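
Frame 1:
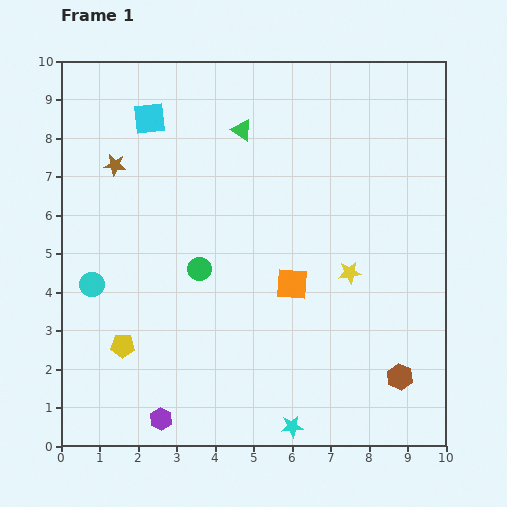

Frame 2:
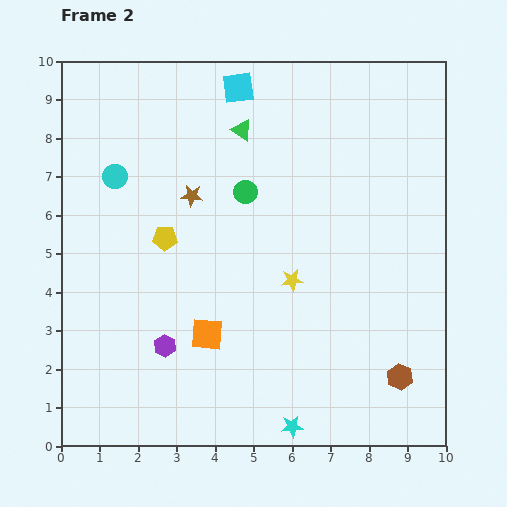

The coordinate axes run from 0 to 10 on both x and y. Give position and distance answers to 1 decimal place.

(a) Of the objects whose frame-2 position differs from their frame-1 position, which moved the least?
the yellow star

(moved 1.5)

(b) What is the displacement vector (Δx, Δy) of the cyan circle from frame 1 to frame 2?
(0.6, 2.8)

The cyan circle was at (0.8, 4.2) in frame 1 and (1.4, 7.0) in frame 2.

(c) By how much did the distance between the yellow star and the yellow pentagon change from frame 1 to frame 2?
-2.7

Distance in frame 1: 6.2. Distance in frame 2: 3.5.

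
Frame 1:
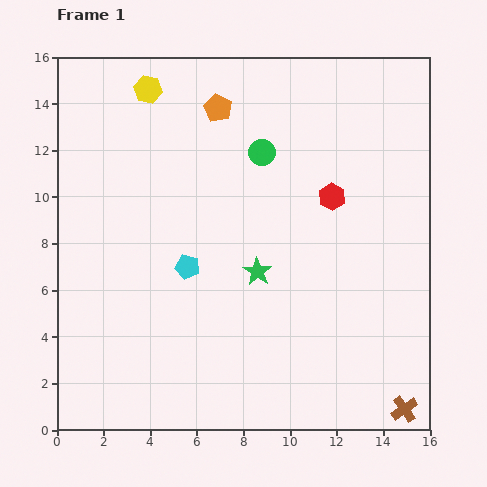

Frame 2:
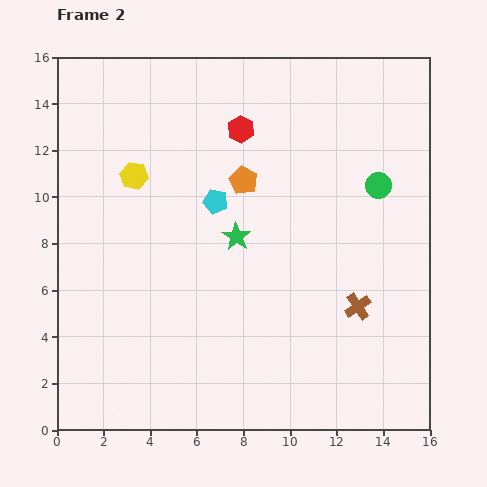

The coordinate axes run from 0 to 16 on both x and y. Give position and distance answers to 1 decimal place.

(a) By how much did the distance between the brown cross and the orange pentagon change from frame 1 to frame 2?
-7.9

Distance in frame 1: 15.2. Distance in frame 2: 7.3.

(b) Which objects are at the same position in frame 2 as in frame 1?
none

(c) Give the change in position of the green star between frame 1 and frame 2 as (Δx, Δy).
(-0.9, 1.5)

The green star was at (8.6, 6.8) in frame 1 and (7.7, 8.3) in frame 2.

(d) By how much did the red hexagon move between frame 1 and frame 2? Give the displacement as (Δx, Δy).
(-3.9, 2.9)

The red hexagon was at (11.8, 10.0) in frame 1 and (7.9, 12.9) in frame 2.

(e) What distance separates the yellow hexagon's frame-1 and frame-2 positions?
3.7

The yellow hexagon moved from (3.9, 14.6) to (3.3, 10.9), a distance of √(0.6² + 3.7²) ≈ 3.7.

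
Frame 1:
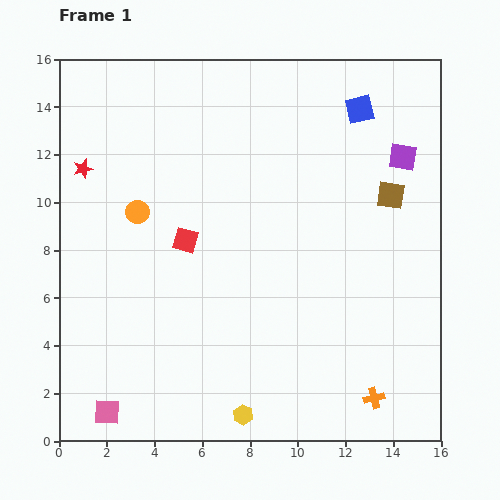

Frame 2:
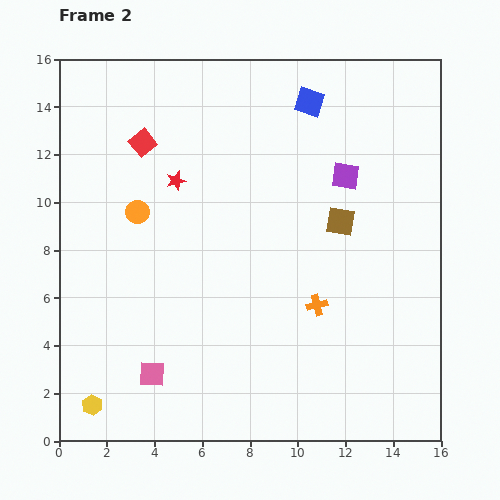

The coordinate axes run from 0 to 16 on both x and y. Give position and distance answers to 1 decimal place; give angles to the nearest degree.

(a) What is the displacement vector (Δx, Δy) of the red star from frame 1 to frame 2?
(3.9, -0.5)

The red star was at (1.0, 11.4) in frame 1 and (4.9, 10.9) in frame 2.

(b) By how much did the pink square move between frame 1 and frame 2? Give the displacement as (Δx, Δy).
(1.9, 1.6)

The pink square was at (2.0, 1.2) in frame 1 and (3.9, 2.8) in frame 2.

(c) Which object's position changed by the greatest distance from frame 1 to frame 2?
the yellow hexagon

(moved 6.3; next 4.6)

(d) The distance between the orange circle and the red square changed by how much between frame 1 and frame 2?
+0.6

Distance in frame 1: 2.3. Distance in frame 2: 2.9.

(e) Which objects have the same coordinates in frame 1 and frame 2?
the orange circle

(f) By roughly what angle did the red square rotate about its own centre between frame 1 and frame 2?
36° clockwise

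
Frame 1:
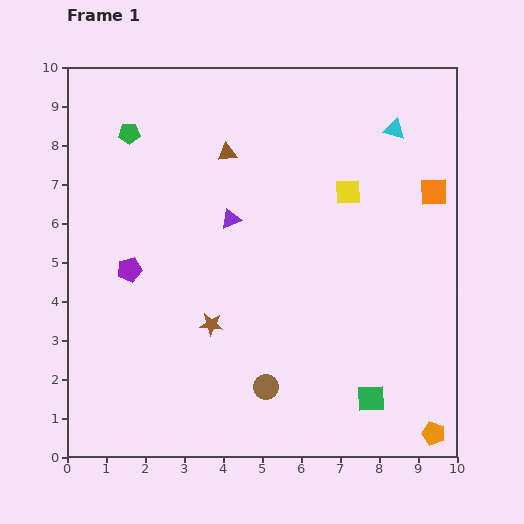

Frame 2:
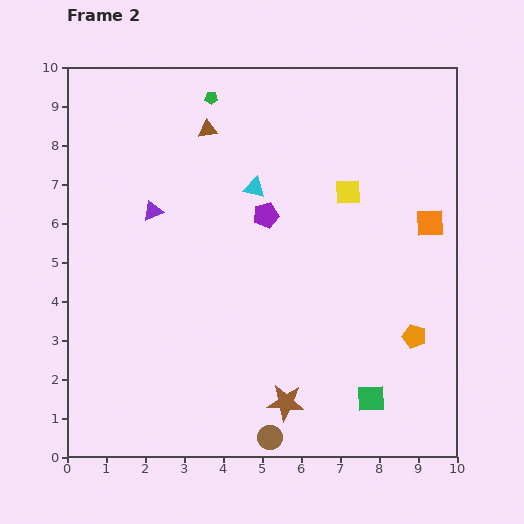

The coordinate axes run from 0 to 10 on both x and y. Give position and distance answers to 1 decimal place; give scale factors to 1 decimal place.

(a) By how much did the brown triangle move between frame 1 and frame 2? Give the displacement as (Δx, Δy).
(-0.5, 0.6)

The brown triangle was at (4.1, 7.8) in frame 1 and (3.6, 8.4) in frame 2.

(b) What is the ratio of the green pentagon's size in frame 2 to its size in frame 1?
0.6×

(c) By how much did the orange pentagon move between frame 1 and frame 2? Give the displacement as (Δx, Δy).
(-0.5, 2.5)

The orange pentagon was at (9.4, 0.6) in frame 1 and (8.9, 3.1) in frame 2.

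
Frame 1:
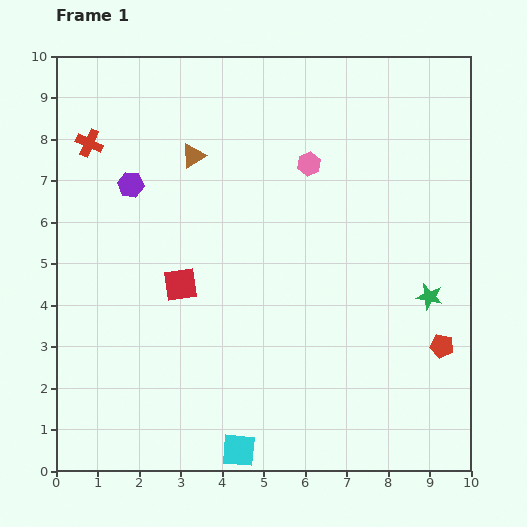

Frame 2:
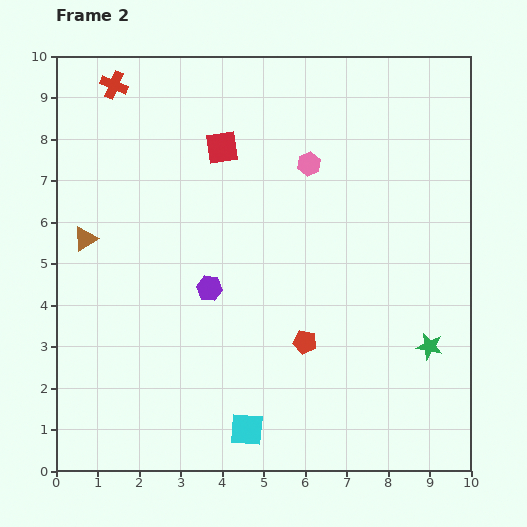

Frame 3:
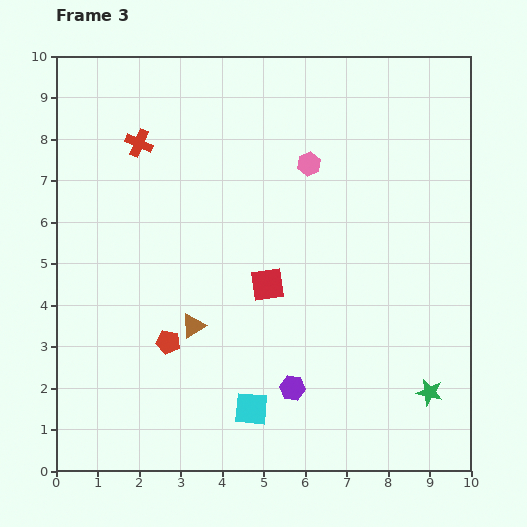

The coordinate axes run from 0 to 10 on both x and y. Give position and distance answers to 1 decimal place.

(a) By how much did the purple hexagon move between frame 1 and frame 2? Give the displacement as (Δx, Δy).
(1.9, -2.5)

The purple hexagon was at (1.8, 6.9) in frame 1 and (3.7, 4.4) in frame 2.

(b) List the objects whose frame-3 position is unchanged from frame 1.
the pink hexagon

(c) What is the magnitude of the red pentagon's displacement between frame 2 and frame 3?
3.3

The red pentagon moved from (6.0, 3.1) to (2.7, 3.1), a distance of √(3.3² + 0.0²) ≈ 3.3.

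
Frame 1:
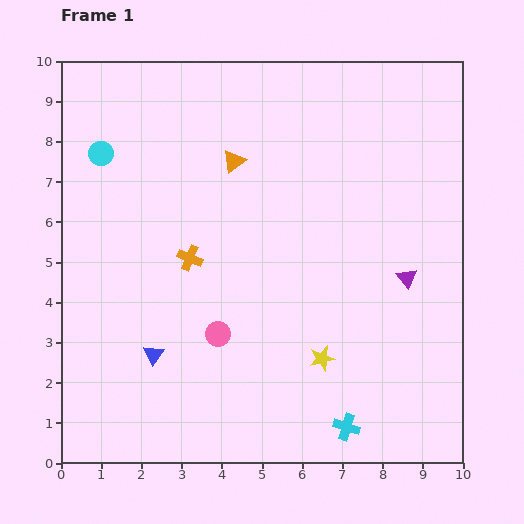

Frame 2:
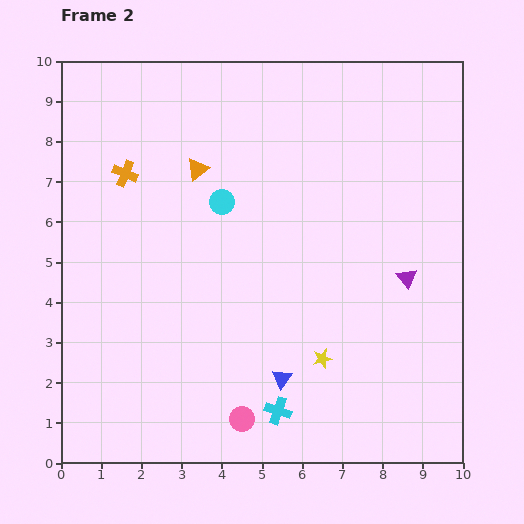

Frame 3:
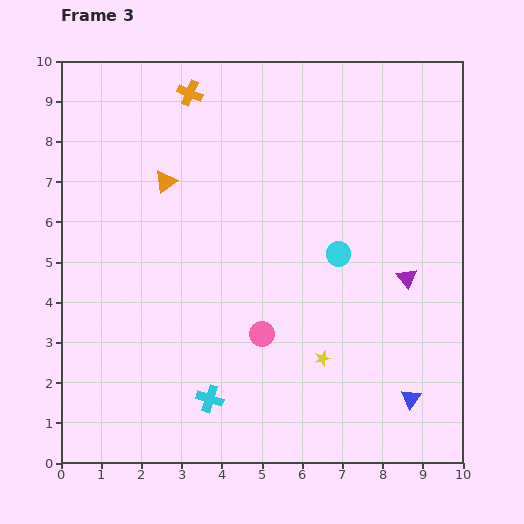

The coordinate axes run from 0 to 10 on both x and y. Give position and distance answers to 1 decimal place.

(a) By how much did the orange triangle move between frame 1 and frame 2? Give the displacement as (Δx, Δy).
(-0.9, -0.2)

The orange triangle was at (4.3, 7.5) in frame 1 and (3.4, 7.3) in frame 2.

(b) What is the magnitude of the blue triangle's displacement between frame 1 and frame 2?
3.3

The blue triangle moved from (2.3, 2.7) to (5.5, 2.1), a distance of √(3.2² + 0.6²) ≈ 3.3.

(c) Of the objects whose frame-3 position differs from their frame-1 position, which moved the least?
the pink circle

(moved 1.1)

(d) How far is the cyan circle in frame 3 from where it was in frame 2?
3.2

The cyan circle moved from (4.0, 6.5) to (6.9, 5.2), a distance of √(2.9² + 1.3²) ≈ 3.2.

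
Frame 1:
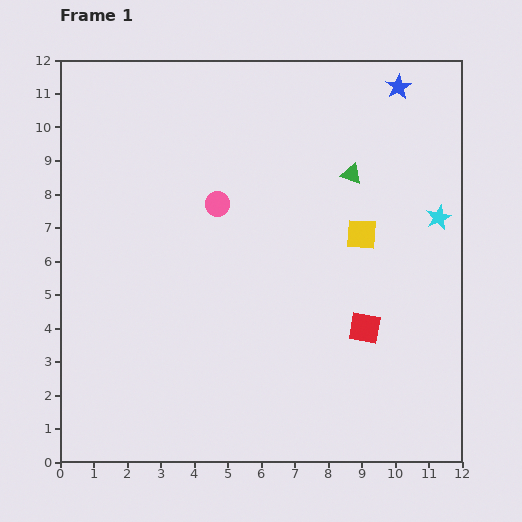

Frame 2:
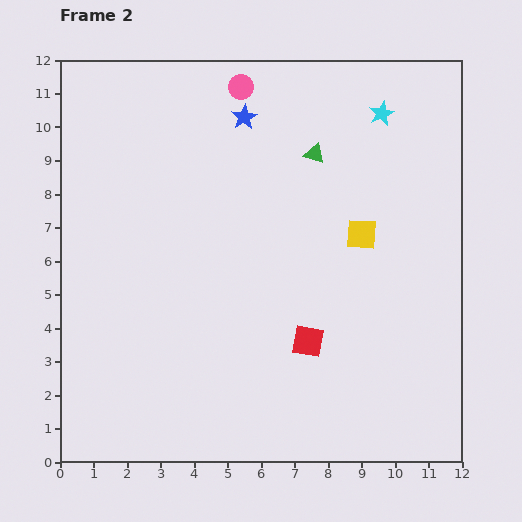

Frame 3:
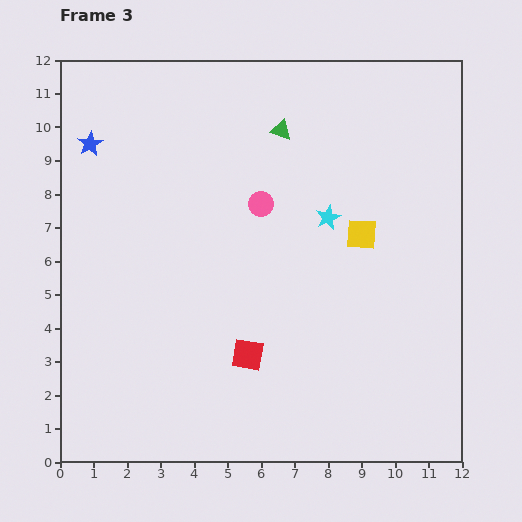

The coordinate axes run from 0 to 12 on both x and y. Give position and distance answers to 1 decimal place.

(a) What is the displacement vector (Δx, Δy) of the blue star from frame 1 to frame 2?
(-4.6, -0.9)

The blue star was at (10.1, 11.2) in frame 1 and (5.5, 10.3) in frame 2.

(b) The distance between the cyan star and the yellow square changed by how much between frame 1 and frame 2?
+1.2

Distance in frame 1: 2.4. Distance in frame 2: 3.6.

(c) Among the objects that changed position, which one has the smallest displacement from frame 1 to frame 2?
the green triangle

(moved 1.3)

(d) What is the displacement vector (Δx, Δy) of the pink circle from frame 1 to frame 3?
(1.3, 0.0)

The pink circle was at (4.7, 7.7) in frame 1 and (6.0, 7.7) in frame 3.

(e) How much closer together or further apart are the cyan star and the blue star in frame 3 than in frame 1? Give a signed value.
+3.3

Distance in frame 1: 4.1. Distance in frame 3: 7.4.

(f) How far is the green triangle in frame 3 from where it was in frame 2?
1.2

The green triangle moved from (7.6, 9.2) to (6.6, 9.9), a distance of √(1.0² + 0.7²) ≈ 1.2.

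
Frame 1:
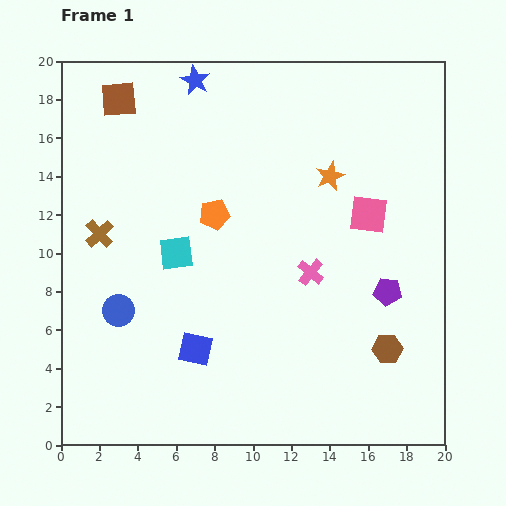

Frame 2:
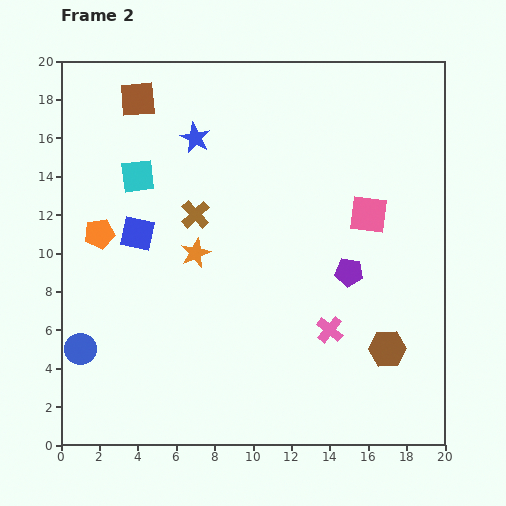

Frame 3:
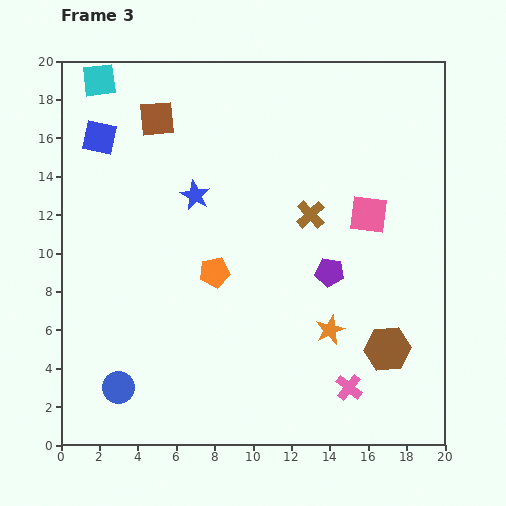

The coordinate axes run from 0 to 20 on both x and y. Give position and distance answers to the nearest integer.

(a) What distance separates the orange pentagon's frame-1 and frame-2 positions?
6

The orange pentagon moved from (8, 12) to (2, 11), a distance of √(6² + 1²) ≈ 6.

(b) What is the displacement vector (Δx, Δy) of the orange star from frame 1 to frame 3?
(0, -8)

The orange star was at (14, 14) in frame 1 and (14, 6) in frame 3.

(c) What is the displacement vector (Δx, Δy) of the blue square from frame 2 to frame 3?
(-2, 5)

The blue square was at (4, 11) in frame 2 and (2, 16) in frame 3.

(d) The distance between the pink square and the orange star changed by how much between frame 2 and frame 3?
-3

Distance in frame 2: 9. Distance in frame 3: 6.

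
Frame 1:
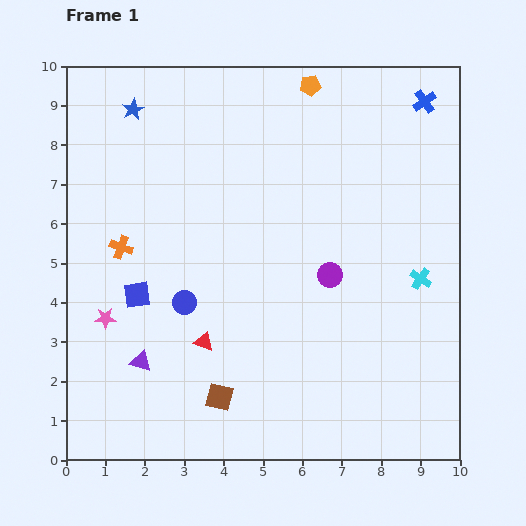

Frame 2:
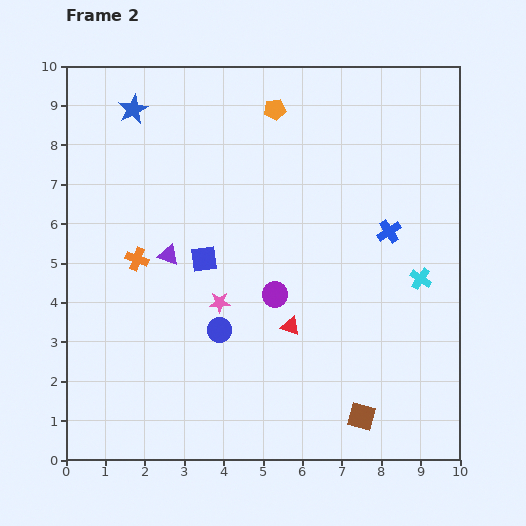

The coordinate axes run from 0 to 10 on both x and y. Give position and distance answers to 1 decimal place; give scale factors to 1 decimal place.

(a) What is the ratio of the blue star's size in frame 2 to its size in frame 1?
1.4×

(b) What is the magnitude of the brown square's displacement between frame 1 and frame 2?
3.6

The brown square moved from (3.9, 1.6) to (7.5, 1.1), a distance of √(3.6² + 0.5²) ≈ 3.6.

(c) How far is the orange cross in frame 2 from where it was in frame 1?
0.5

The orange cross moved from (1.4, 5.4) to (1.8, 5.1), a distance of √(0.4² + 0.3²) ≈ 0.5.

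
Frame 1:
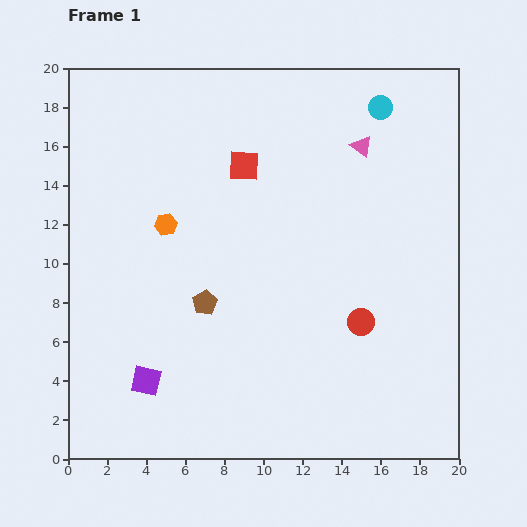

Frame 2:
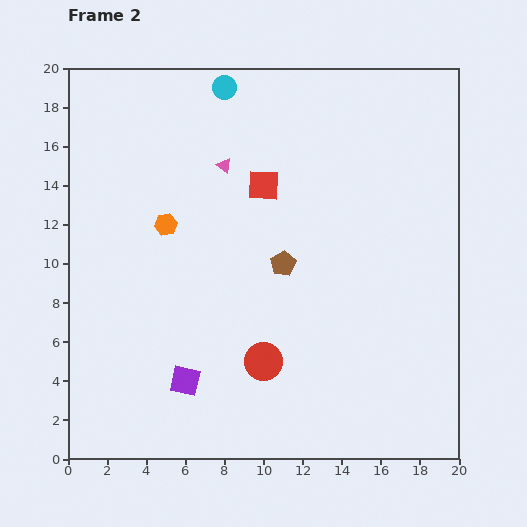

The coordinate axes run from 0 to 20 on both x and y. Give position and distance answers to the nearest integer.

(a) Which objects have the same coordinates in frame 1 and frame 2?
the orange hexagon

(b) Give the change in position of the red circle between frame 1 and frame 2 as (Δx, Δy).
(-5, -2)

The red circle was at (15, 7) in frame 1 and (10, 5) in frame 2.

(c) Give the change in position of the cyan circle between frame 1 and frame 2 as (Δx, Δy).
(-8, 1)

The cyan circle was at (16, 18) in frame 1 and (8, 19) in frame 2.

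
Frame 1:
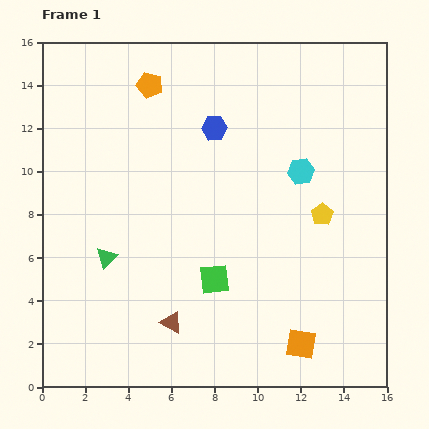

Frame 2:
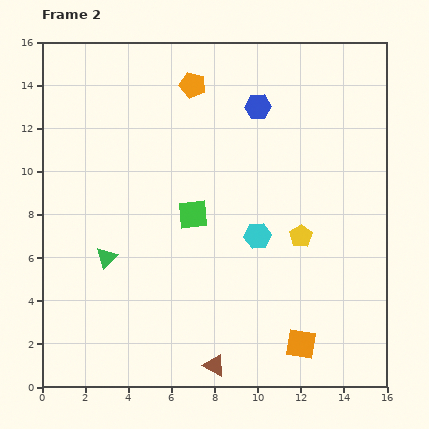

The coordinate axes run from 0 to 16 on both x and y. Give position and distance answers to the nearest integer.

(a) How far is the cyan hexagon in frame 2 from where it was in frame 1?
4

The cyan hexagon moved from (12, 10) to (10, 7), a distance of √(2² + 3²) ≈ 4.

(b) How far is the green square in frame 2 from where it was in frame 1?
3

The green square moved from (8, 5) to (7, 8), a distance of √(1² + 3²) ≈ 3.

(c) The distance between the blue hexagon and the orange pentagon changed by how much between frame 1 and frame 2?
-1

Distance in frame 1: 4. Distance in frame 2: 3.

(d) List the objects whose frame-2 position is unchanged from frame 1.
the orange square, the green triangle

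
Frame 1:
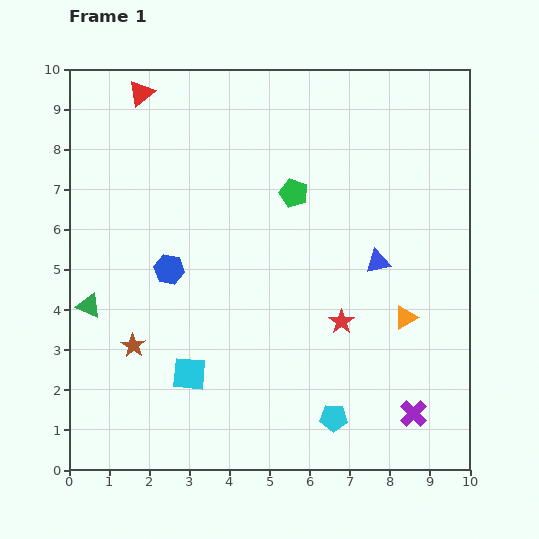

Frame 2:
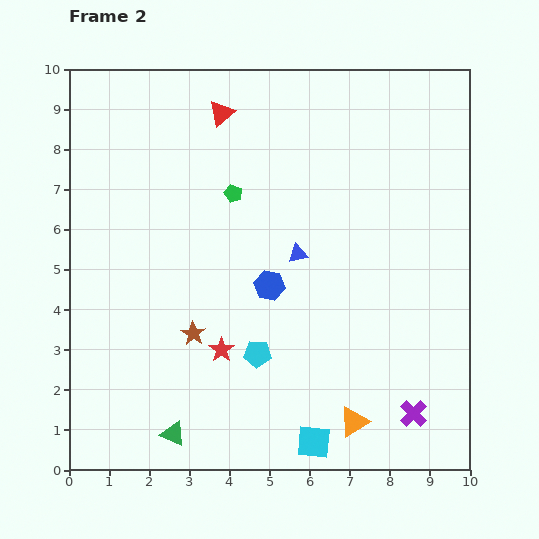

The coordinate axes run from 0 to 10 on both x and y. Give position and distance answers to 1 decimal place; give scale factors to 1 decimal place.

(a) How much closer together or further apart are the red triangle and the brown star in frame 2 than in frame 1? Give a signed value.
-0.8

Distance in frame 1: 6.3. Distance in frame 2: 5.5.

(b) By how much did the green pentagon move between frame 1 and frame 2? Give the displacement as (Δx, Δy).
(-1.5, 0.0)

The green pentagon was at (5.6, 6.9) in frame 1 and (4.1, 6.9) in frame 2.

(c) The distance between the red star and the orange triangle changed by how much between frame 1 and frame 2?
+2.2

Distance in frame 1: 1.6. Distance in frame 2: 3.8.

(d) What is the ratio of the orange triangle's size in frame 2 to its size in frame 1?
1.3×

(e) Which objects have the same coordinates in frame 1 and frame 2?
the purple cross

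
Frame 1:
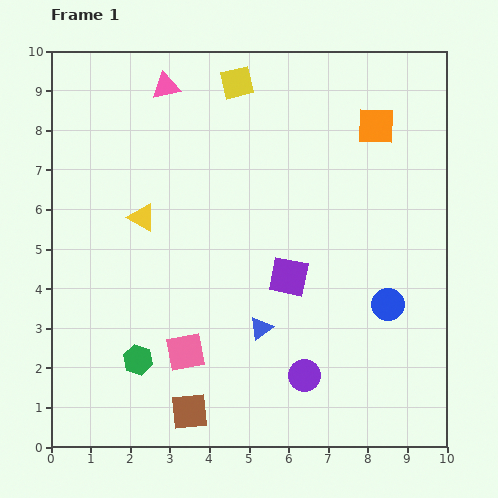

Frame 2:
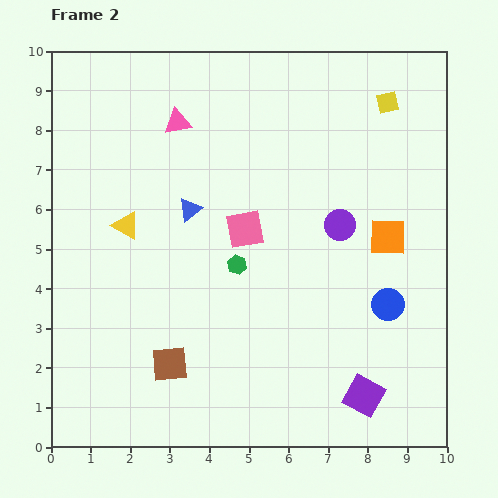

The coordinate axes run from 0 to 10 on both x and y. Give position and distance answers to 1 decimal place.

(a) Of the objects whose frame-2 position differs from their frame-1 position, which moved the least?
the yellow triangle

(moved 0.4)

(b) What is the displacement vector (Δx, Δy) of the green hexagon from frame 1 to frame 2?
(2.5, 2.4)

The green hexagon was at (2.2, 2.2) in frame 1 and (4.7, 4.6) in frame 2.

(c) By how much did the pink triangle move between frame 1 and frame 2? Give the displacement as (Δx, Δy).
(0.3, -0.9)

The pink triangle was at (2.9, 9.1) in frame 1 and (3.2, 8.2) in frame 2.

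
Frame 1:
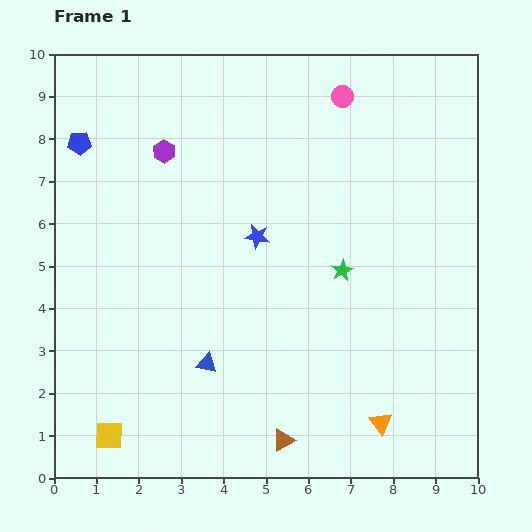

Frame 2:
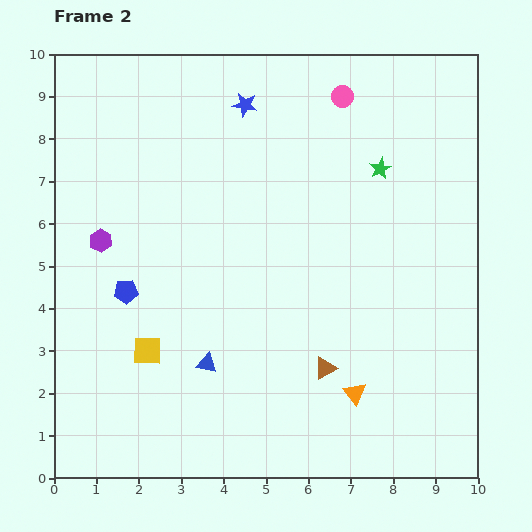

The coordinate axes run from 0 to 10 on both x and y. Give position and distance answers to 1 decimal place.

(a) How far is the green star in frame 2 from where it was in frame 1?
2.6

The green star moved from (6.8, 4.9) to (7.7, 7.3), a distance of √(0.9² + 2.4²) ≈ 2.6.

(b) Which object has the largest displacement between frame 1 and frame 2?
the blue pentagon

(moved 3.7; next 3.1)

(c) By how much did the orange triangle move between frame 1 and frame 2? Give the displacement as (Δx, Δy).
(-0.6, 0.7)

The orange triangle was at (7.7, 1.3) in frame 1 and (7.1, 2.0) in frame 2.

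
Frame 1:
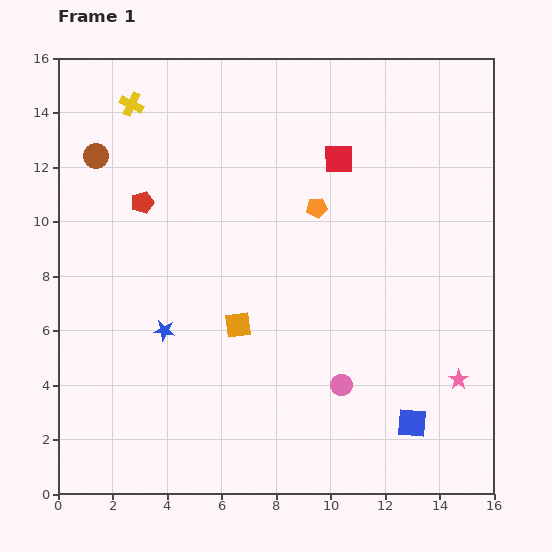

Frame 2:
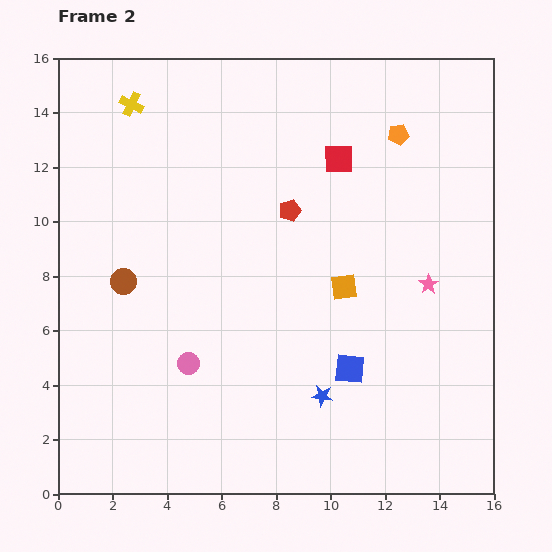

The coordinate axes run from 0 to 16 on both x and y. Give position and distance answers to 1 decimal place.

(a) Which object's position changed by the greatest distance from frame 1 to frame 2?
the blue star

(moved 6.3; next 5.7)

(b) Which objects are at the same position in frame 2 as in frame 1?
the yellow cross, the red square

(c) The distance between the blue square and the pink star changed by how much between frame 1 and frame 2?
+1.9

Distance in frame 1: 2.3. Distance in frame 2: 4.2.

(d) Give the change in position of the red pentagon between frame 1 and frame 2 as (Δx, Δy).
(5.4, -0.3)

The red pentagon was at (3.1, 10.7) in frame 1 and (8.5, 10.4) in frame 2.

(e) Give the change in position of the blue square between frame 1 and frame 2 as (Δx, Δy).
(-2.3, 2.0)

The blue square was at (13.0, 2.6) in frame 1 and (10.7, 4.6) in frame 2.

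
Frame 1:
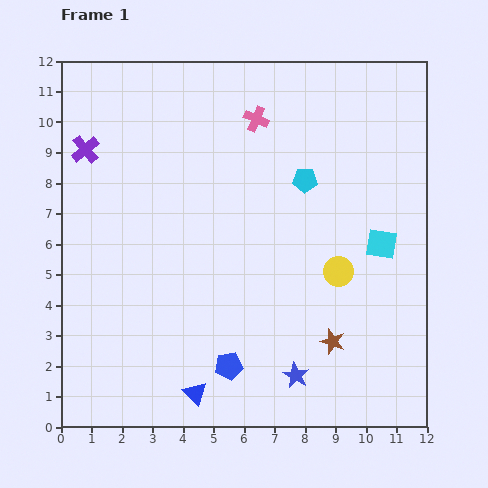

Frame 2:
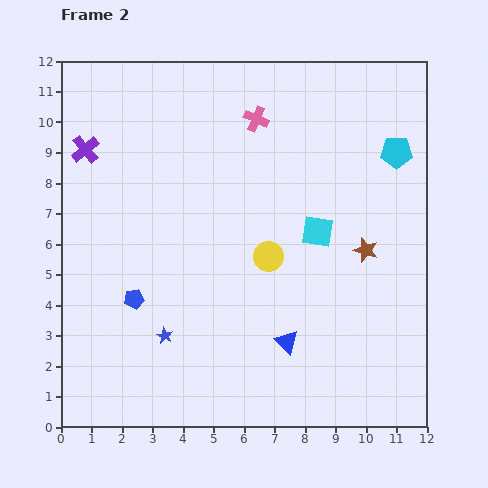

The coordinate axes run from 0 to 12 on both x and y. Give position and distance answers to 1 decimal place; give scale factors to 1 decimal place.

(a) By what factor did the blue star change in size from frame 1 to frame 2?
0.6×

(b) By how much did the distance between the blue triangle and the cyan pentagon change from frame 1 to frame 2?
-0.7

Distance in frame 1: 7.9. Distance in frame 2: 7.2.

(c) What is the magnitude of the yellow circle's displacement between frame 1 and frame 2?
2.4

The yellow circle moved from (9.1, 5.1) to (6.8, 5.6), a distance of √(2.3² + 0.5²) ≈ 2.4.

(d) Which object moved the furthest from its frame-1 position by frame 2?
the blue star

(moved 4.5; next 3.8)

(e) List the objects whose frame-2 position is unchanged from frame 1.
the pink cross, the purple cross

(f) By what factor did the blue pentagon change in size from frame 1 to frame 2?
0.7×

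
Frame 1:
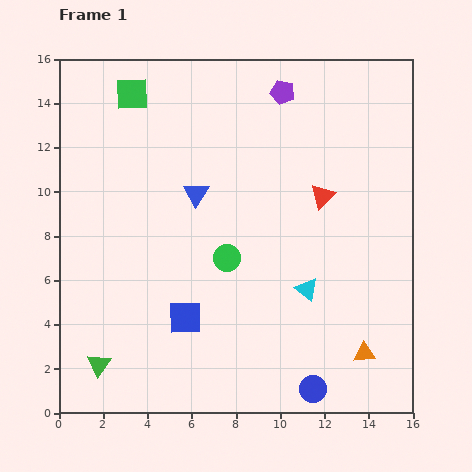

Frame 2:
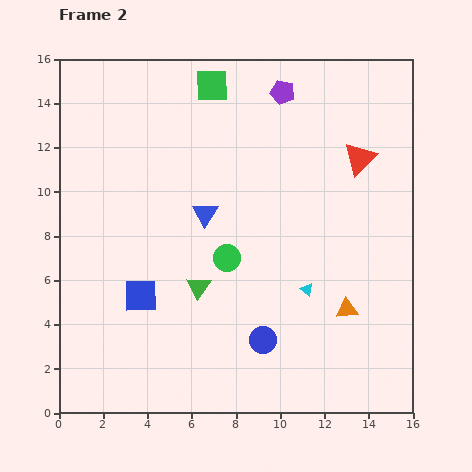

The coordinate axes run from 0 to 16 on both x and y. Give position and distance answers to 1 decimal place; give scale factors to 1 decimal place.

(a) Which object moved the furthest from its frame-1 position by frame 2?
the green triangle

(moved 5.7; next 3.6)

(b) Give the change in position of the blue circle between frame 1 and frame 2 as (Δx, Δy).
(-2.3, 2.2)

The blue circle was at (11.5, 1.1) in frame 1 and (9.2, 3.3) in frame 2.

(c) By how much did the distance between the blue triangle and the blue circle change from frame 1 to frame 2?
-4.0

Distance in frame 1: 10.3. Distance in frame 2: 6.3.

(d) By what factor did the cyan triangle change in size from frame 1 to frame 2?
0.6×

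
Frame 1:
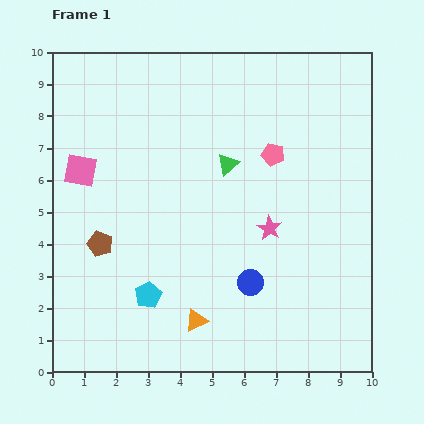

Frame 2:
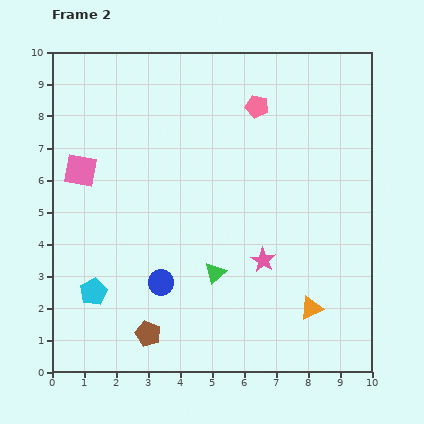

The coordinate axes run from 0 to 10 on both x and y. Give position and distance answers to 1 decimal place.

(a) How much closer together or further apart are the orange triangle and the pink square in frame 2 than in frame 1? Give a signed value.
+2.5

Distance in frame 1: 5.9. Distance in frame 2: 8.4.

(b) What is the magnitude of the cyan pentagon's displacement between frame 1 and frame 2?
1.7

The cyan pentagon moved from (3.0, 2.4) to (1.3, 2.5), a distance of √(1.7² + 0.1²) ≈ 1.7.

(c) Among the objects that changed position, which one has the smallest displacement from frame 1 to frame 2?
the pink star

(moved 1.0)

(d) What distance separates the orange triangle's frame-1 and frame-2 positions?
3.6

The orange triangle moved from (4.5, 1.6) to (8.1, 2.0), a distance of √(3.6² + 0.4²) ≈ 3.6.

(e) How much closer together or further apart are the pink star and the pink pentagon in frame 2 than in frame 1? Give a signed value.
+2.5

Distance in frame 1: 2.3. Distance in frame 2: 4.8.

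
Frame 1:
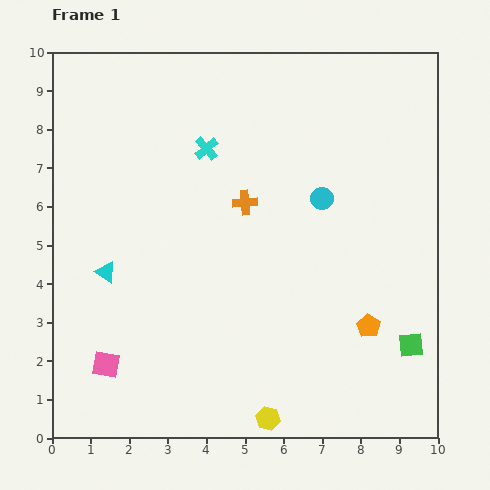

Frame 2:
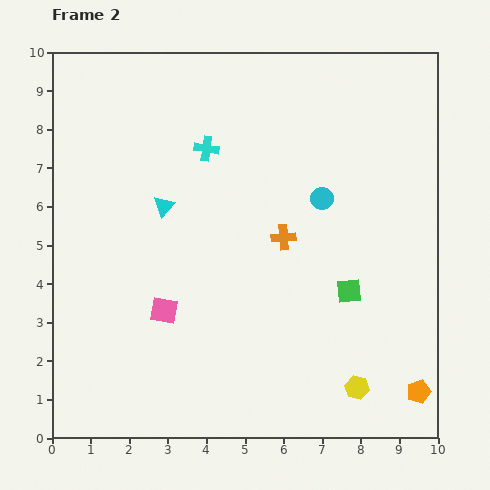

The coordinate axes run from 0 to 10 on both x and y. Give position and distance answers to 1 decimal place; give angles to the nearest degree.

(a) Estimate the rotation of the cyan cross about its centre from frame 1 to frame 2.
39° counter-clockwise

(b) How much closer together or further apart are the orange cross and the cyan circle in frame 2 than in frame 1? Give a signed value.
-0.6

Distance in frame 1: 2.0. Distance in frame 2: 1.4.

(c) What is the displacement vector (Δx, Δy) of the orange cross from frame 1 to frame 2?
(1.0, -0.9)

The orange cross was at (5.0, 6.1) in frame 1 and (6.0, 5.2) in frame 2.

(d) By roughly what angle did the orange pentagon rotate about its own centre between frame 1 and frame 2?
22° clockwise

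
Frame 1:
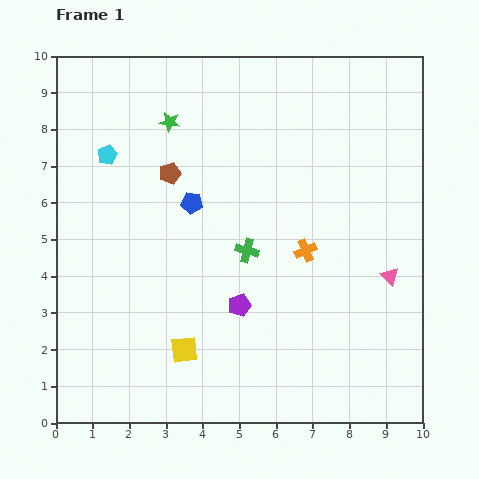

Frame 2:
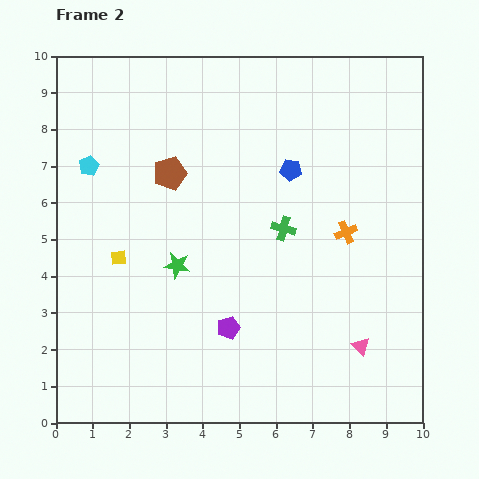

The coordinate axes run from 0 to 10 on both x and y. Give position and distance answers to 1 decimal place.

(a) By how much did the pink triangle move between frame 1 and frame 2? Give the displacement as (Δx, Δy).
(-0.8, -1.9)

The pink triangle was at (9.1, 4.0) in frame 1 and (8.3, 2.1) in frame 2.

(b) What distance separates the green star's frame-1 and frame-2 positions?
3.9

The green star moved from (3.1, 8.2) to (3.3, 4.3), a distance of √(0.2² + 3.9²) ≈ 3.9.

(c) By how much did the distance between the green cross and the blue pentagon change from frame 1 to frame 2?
-0.4

Distance in frame 1: 2.0. Distance in frame 2: 1.6.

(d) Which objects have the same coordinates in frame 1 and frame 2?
the brown pentagon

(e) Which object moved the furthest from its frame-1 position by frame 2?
the green star

(moved 3.9; next 3.1)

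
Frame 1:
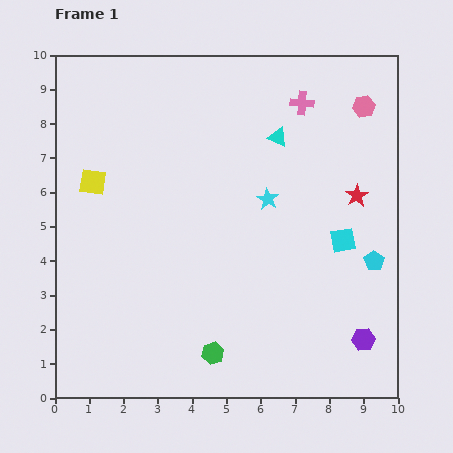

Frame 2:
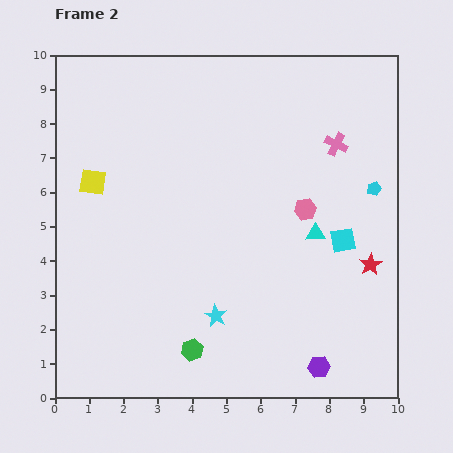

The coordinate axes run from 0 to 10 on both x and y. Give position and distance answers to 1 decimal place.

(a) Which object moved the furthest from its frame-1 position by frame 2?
the cyan star

(moved 3.7; next 3.4)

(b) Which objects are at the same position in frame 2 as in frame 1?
the cyan square, the yellow square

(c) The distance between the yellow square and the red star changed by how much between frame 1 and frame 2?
+0.7

Distance in frame 1: 7.7. Distance in frame 2: 8.4.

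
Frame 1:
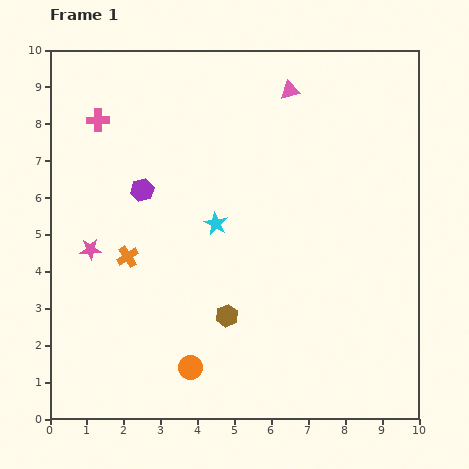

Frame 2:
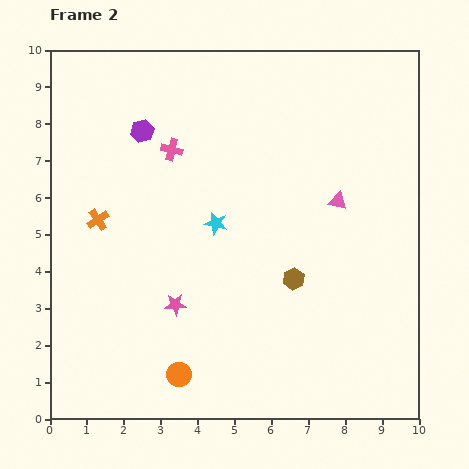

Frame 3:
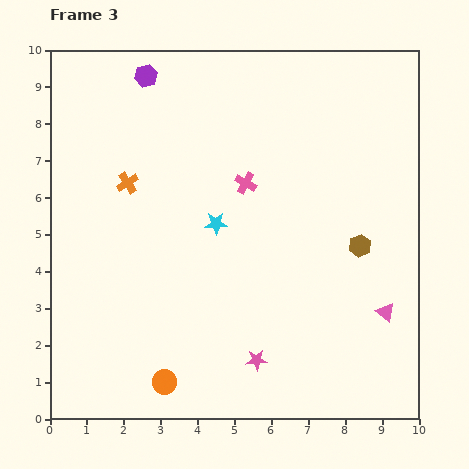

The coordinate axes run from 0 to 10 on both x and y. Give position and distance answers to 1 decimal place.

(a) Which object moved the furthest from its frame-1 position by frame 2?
the pink triangle

(moved 3.3; next 2.7)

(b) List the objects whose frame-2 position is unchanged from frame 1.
the cyan star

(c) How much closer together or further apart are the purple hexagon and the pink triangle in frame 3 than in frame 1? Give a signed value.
+4.3

Distance in frame 1: 4.8. Distance in frame 3: 9.1.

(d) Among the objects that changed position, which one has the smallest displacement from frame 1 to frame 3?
the orange circle

(moved 0.8)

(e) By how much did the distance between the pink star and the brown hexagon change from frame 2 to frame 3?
+0.9

Distance in frame 2: 3.3. Distance in frame 3: 4.2.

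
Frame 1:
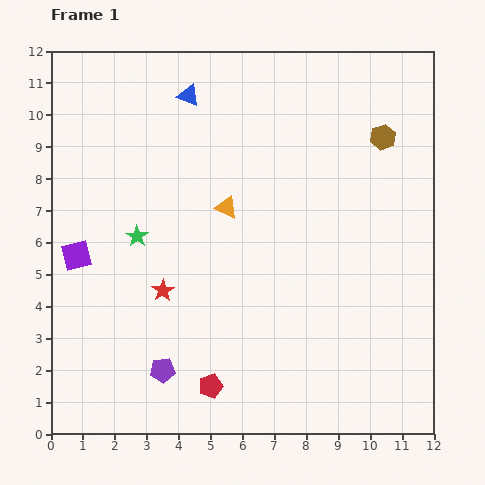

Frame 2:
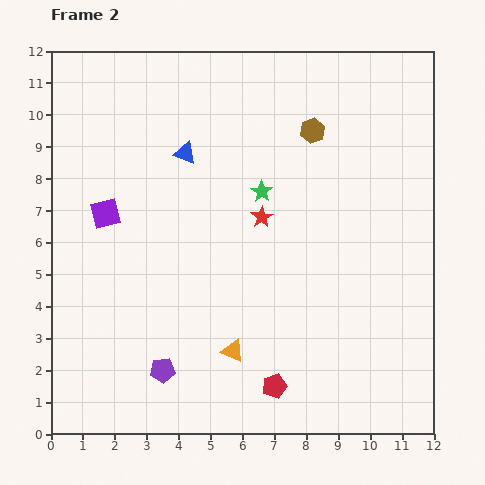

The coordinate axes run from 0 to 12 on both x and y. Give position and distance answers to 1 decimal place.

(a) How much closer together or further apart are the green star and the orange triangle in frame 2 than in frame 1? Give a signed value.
+2.2

Distance in frame 1: 2.9. Distance in frame 2: 5.1.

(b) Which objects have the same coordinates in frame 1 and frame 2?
the purple pentagon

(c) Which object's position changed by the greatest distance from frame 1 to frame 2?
the orange triangle

(moved 4.5; next 4.1)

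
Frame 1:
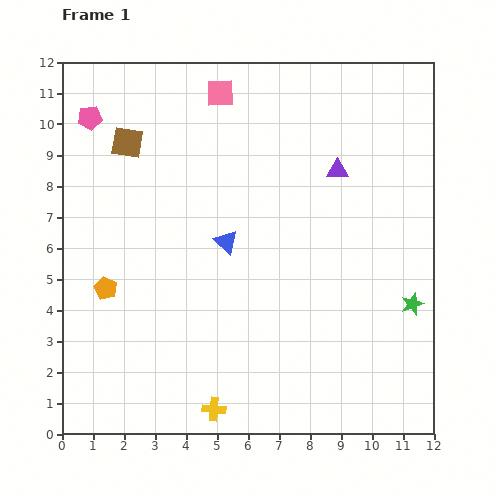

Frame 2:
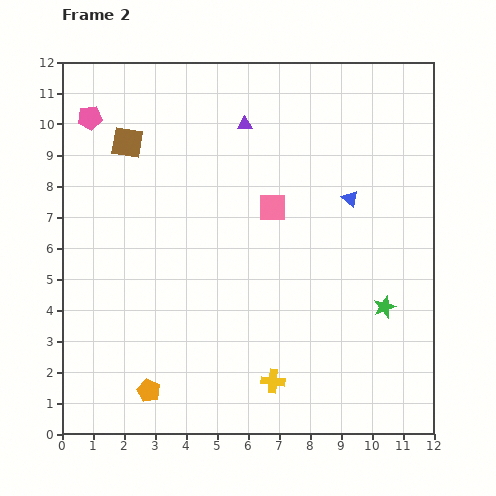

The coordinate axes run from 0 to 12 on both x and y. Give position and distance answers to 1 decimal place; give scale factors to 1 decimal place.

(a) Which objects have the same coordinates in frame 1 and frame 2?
the pink pentagon, the brown square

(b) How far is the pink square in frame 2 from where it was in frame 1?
4.1

The pink square moved from (5.1, 11.0) to (6.8, 7.3), a distance of √(1.7² + 3.7²) ≈ 4.1.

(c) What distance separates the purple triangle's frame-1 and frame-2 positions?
3.4

The purple triangle moved from (8.9, 8.5) to (5.9, 10.0), a distance of √(3.0² + 1.5²) ≈ 3.4.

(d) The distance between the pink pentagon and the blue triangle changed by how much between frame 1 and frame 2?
+2.9

Distance in frame 1: 5.9. Distance in frame 2: 8.8.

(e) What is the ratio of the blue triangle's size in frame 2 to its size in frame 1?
0.7×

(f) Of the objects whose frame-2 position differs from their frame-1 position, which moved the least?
the green star

(moved 0.9)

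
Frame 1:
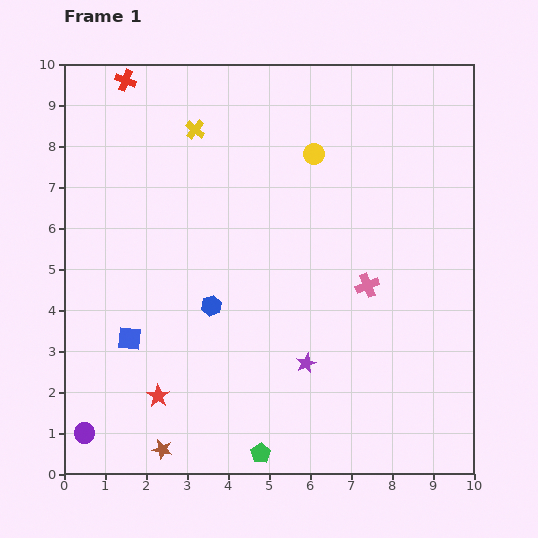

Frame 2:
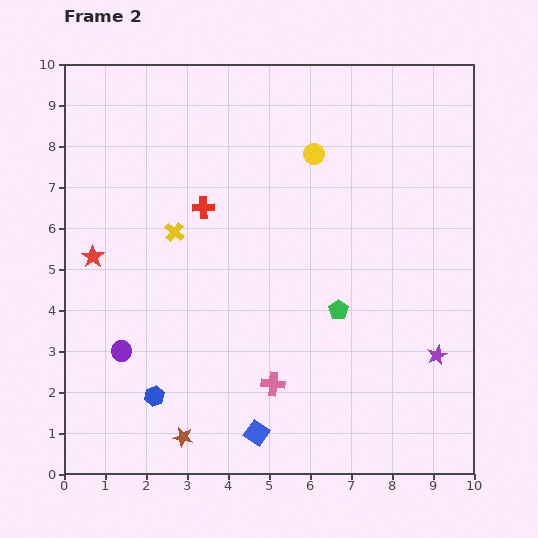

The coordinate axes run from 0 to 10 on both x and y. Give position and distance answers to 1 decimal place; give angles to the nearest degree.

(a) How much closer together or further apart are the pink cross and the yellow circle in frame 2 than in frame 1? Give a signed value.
+2.2

Distance in frame 1: 3.5. Distance in frame 2: 5.7.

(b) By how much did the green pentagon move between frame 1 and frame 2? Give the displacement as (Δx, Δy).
(1.9, 3.5)

The green pentagon was at (4.8, 0.5) in frame 1 and (6.7, 4.0) in frame 2.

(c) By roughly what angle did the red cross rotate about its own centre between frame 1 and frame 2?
24° counter-clockwise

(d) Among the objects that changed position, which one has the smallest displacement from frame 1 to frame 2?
the brown star

(moved 0.6)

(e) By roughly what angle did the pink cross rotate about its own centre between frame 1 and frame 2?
29° clockwise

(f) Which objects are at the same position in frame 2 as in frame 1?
the yellow circle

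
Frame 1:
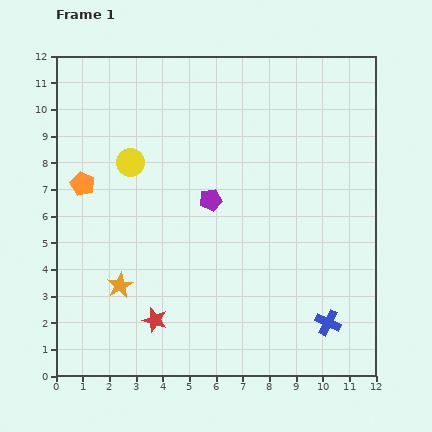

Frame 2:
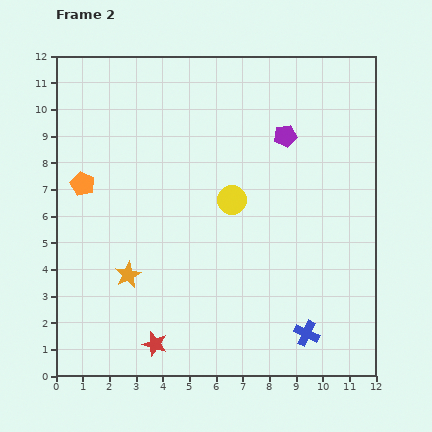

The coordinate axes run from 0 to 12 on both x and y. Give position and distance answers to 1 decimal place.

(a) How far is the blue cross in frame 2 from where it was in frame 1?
0.9

The blue cross moved from (10.2, 2.0) to (9.4, 1.6), a distance of √(0.8² + 0.4²) ≈ 0.9.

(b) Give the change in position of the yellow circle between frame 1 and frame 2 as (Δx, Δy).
(3.8, -1.4)

The yellow circle was at (2.8, 8.0) in frame 1 and (6.6, 6.6) in frame 2.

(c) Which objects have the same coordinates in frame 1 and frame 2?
the orange pentagon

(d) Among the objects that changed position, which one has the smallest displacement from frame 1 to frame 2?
the orange star

(moved 0.5)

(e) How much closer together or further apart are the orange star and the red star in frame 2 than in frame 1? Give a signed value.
+1.0

Distance in frame 1: 1.8. Distance in frame 2: 2.8.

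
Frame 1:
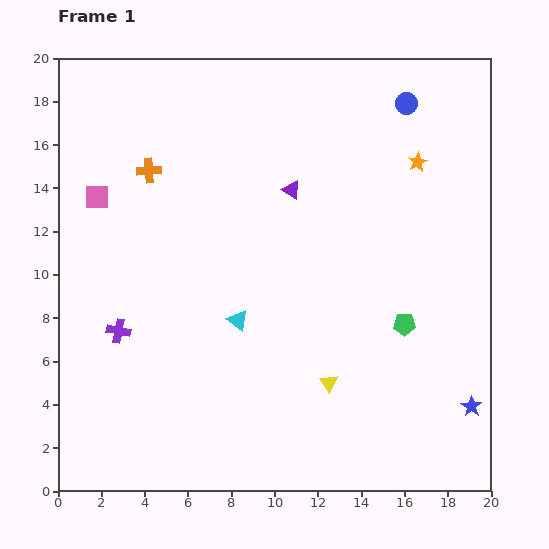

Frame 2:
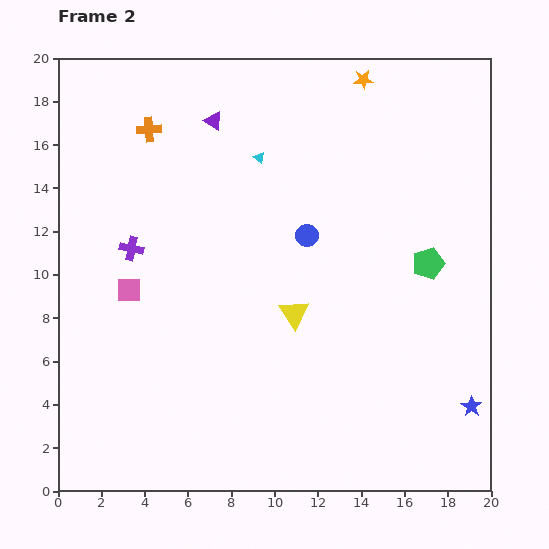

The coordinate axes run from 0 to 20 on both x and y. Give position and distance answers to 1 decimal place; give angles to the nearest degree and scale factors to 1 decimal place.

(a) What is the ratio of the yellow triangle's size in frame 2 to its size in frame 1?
1.7×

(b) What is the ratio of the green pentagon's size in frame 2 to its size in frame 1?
1.4×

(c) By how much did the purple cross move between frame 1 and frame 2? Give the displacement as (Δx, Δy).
(0.6, 3.8)

The purple cross was at (2.8, 7.4) in frame 1 and (3.4, 11.2) in frame 2.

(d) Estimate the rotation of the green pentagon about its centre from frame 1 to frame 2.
17° counter-clockwise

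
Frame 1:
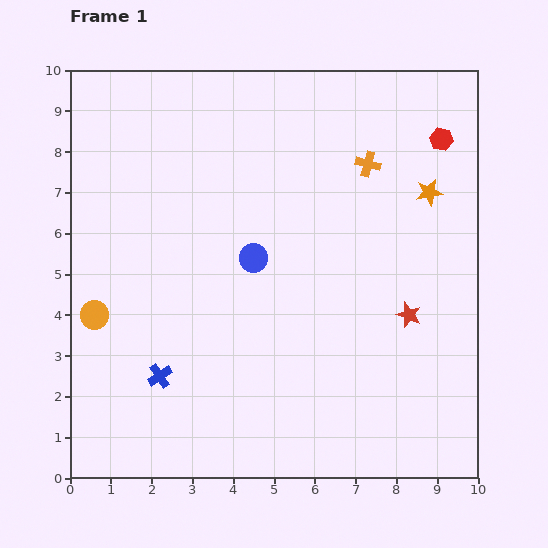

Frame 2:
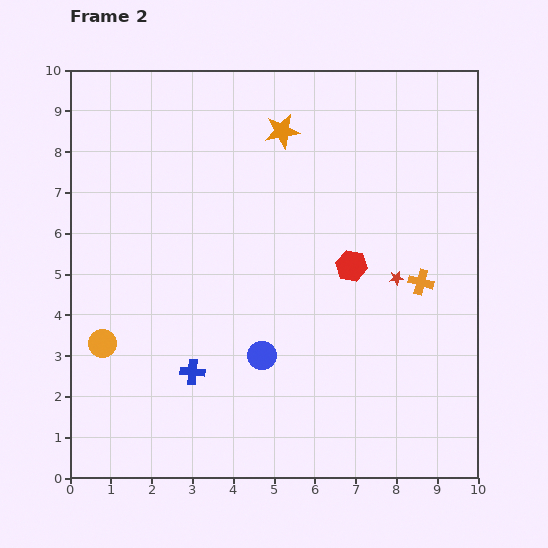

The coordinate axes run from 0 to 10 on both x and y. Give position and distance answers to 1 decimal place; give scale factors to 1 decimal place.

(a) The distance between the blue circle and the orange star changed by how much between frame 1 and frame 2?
+0.9

Distance in frame 1: 4.6. Distance in frame 2: 5.5.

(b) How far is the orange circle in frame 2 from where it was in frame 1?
0.7

The orange circle moved from (0.6, 4.0) to (0.8, 3.3), a distance of √(0.2² + 0.7²) ≈ 0.7.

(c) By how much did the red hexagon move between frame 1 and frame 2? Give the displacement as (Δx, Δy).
(-2.2, -3.1)

The red hexagon was at (9.1, 8.3) in frame 1 and (6.9, 5.2) in frame 2.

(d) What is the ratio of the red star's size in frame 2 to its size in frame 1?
0.6×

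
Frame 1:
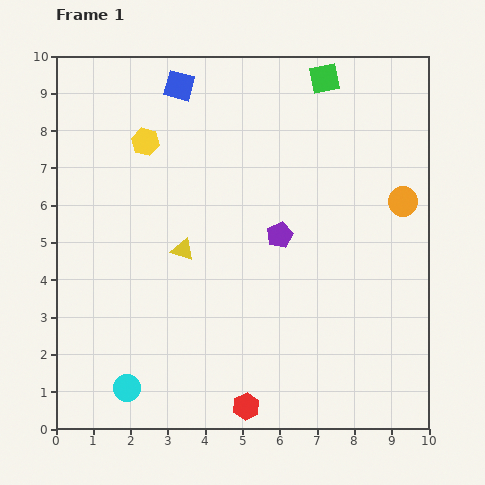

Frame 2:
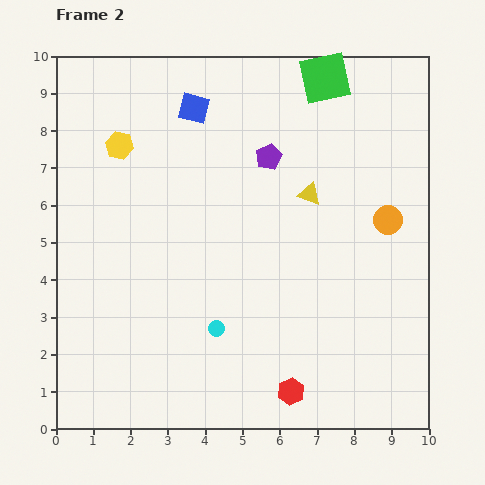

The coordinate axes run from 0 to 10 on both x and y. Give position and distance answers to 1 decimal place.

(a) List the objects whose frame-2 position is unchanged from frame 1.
the green square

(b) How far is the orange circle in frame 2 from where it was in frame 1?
0.6

The orange circle moved from (9.3, 6.1) to (8.9, 5.6), a distance of √(0.4² + 0.5²) ≈ 0.6.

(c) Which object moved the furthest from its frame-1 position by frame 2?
the yellow triangle

(moved 3.7; next 2.9)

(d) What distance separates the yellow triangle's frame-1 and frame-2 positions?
3.7

The yellow triangle moved from (3.4, 4.8) to (6.8, 6.3), a distance of √(3.4² + 1.5²) ≈ 3.7.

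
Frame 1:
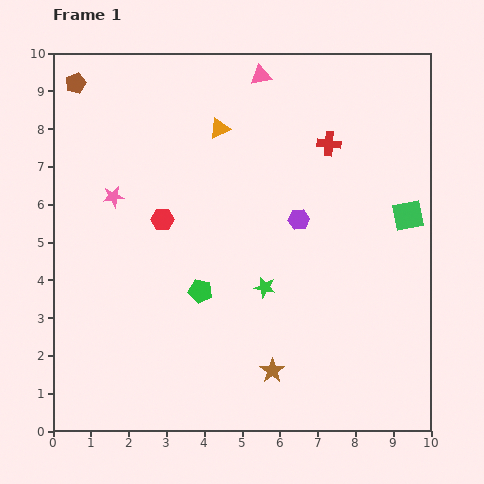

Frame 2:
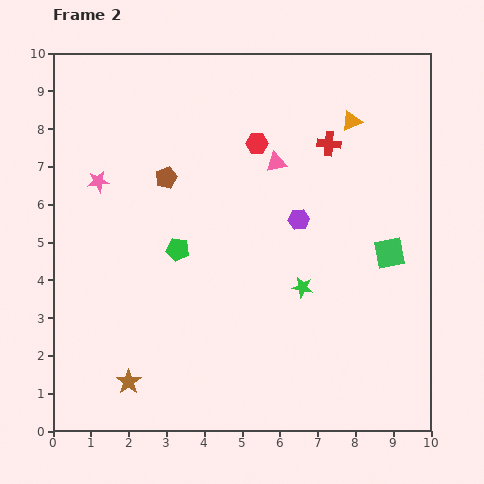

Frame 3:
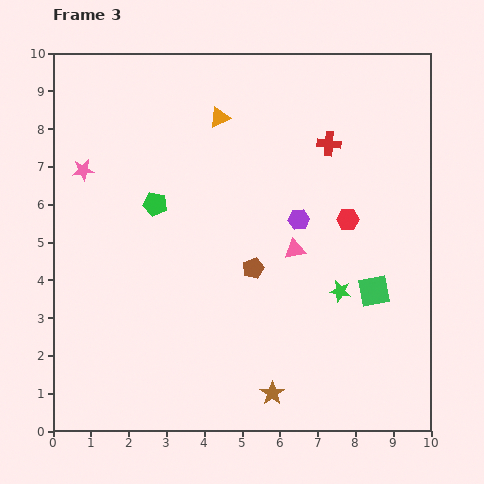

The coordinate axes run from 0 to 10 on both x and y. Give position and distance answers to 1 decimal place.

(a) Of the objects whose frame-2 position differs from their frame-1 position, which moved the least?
the pink star

(moved 0.6)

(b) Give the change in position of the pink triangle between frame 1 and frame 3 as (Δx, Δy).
(0.9, -4.6)

The pink triangle was at (5.5, 9.4) in frame 1 and (6.4, 4.8) in frame 3.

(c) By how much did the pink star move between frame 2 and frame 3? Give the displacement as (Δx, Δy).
(-0.4, 0.3)

The pink star was at (1.2, 6.6) in frame 2 and (0.8, 6.9) in frame 3.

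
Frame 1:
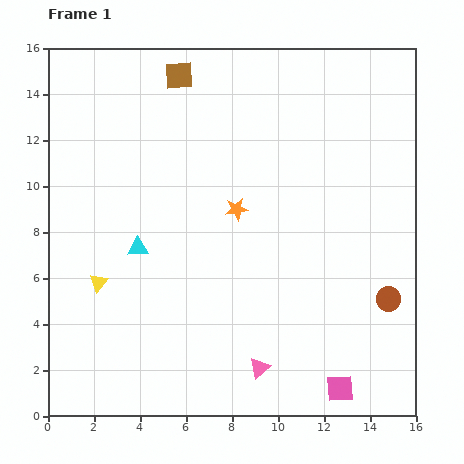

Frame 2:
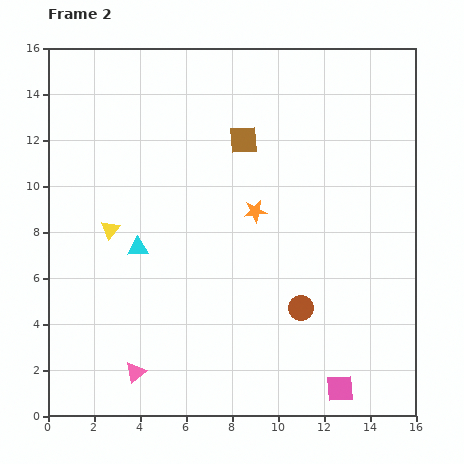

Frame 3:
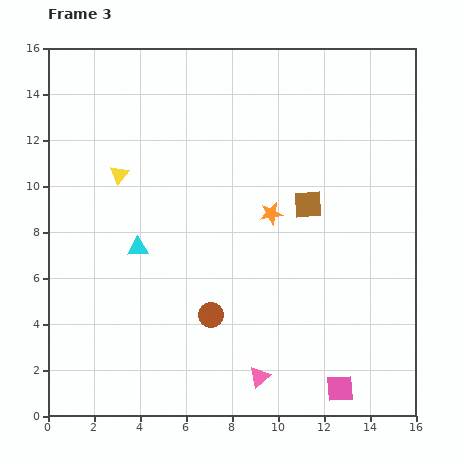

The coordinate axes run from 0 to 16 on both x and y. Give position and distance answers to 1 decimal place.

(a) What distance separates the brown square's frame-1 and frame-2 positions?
4.0

The brown square moved from (5.7, 14.8) to (8.5, 12.0), a distance of √(2.8² + 2.8²) ≈ 4.0.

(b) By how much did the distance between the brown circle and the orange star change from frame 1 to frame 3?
-2.6

Distance in frame 1: 7.7. Distance in frame 3: 5.1.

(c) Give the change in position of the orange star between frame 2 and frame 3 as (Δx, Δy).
(0.7, -0.1)

The orange star was at (9.0, 8.9) in frame 2 and (9.7, 8.8) in frame 3.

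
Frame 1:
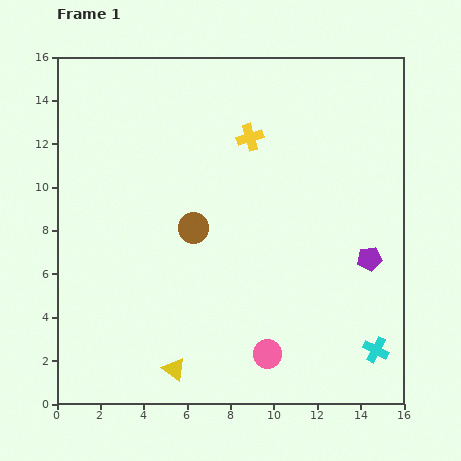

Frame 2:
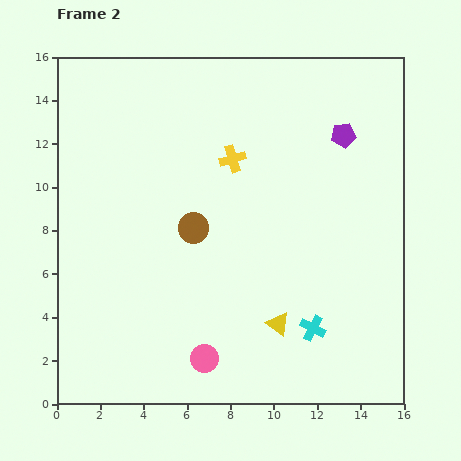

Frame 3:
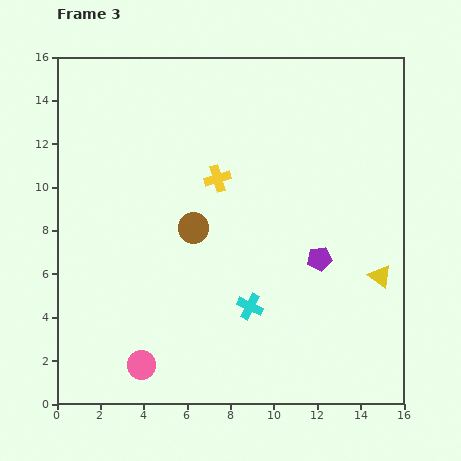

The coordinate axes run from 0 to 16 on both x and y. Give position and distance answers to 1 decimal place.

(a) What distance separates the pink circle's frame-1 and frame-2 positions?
2.9

The pink circle moved from (9.7, 2.3) to (6.8, 2.1), a distance of √(2.9² + 0.2²) ≈ 2.9.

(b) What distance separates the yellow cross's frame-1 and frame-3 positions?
2.4

The yellow cross moved from (8.9, 12.3) to (7.4, 10.4), a distance of √(1.5² + 1.9²) ≈ 2.4.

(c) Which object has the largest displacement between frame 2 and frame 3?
the purple pentagon

(moved 5.8; next 5.2)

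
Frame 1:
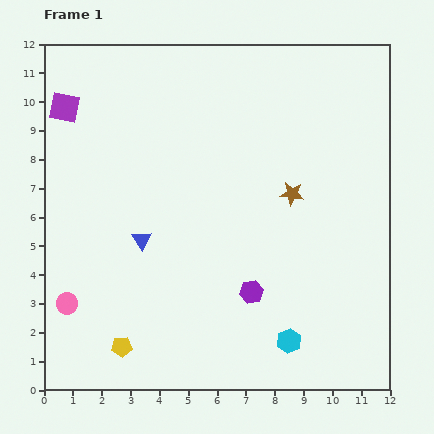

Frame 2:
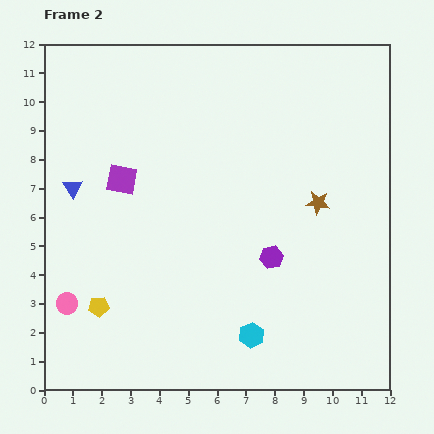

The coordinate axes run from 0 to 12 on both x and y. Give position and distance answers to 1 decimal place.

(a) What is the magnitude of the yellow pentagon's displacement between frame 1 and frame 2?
1.6

The yellow pentagon moved from (2.7, 1.5) to (1.9, 2.9), a distance of √(0.8² + 1.4²) ≈ 1.6.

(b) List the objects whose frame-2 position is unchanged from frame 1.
the pink circle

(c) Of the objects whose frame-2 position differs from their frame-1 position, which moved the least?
the brown star

(moved 0.9)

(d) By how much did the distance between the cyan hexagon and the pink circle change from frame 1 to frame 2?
-1.3

Distance in frame 1: 7.8. Distance in frame 2: 6.5.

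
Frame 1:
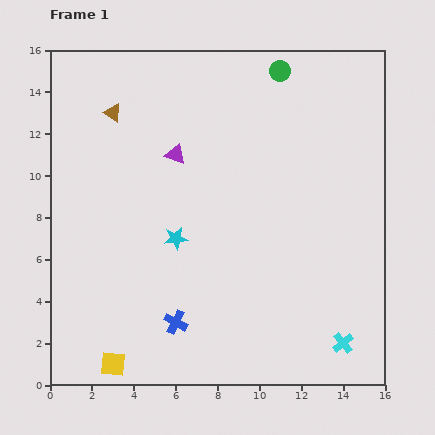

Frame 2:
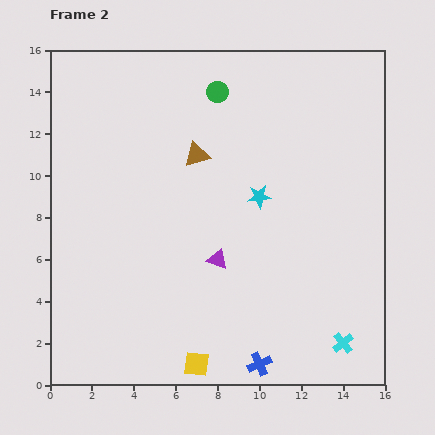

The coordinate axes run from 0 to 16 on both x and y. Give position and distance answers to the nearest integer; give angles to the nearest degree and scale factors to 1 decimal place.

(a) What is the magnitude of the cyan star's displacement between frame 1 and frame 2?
4

The cyan star moved from (6, 7) to (10, 9), a distance of √(4² + 2²) ≈ 4.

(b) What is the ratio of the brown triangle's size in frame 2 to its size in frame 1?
1.4×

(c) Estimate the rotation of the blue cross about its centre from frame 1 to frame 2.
39° clockwise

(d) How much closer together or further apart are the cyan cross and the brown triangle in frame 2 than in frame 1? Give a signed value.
-5

Distance in frame 1: 16. Distance in frame 2: 11.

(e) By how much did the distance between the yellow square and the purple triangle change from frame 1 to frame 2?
-5

Distance in frame 1: 10. Distance in frame 2: 5.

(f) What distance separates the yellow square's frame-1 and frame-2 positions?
4

The yellow square moved from (3, 1) to (7, 1), a distance of √(4² + 0²) ≈ 4.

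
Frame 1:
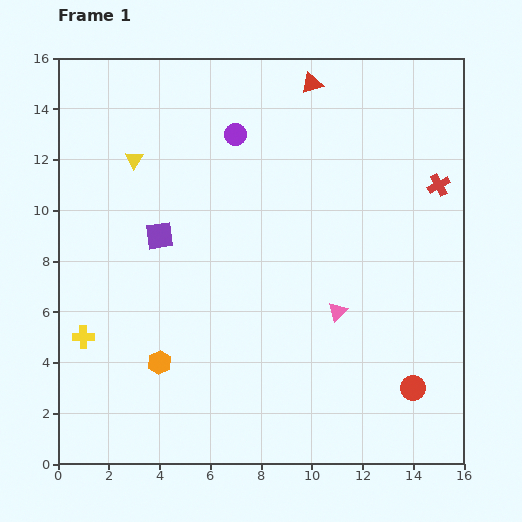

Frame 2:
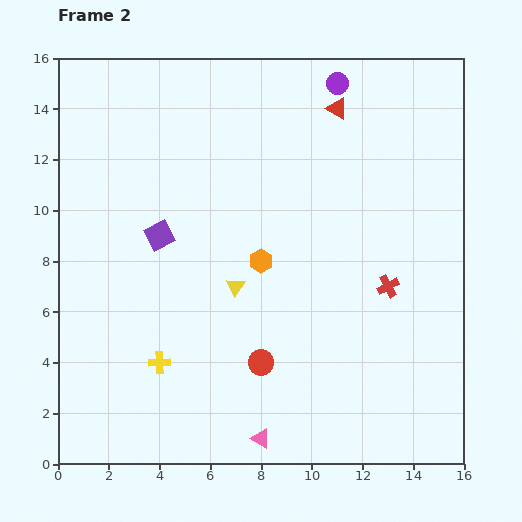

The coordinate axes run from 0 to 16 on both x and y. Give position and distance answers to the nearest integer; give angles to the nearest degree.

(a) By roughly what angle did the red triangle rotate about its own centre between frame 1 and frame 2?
48° clockwise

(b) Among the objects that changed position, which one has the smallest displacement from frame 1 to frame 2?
the red triangle

(moved 1)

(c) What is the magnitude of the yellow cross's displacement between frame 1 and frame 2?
3

The yellow cross moved from (1, 5) to (4, 4), a distance of √(3² + 1²) ≈ 3.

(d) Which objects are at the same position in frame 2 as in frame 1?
the purple square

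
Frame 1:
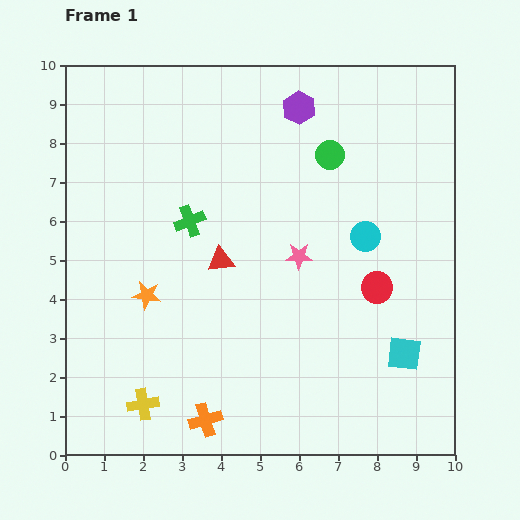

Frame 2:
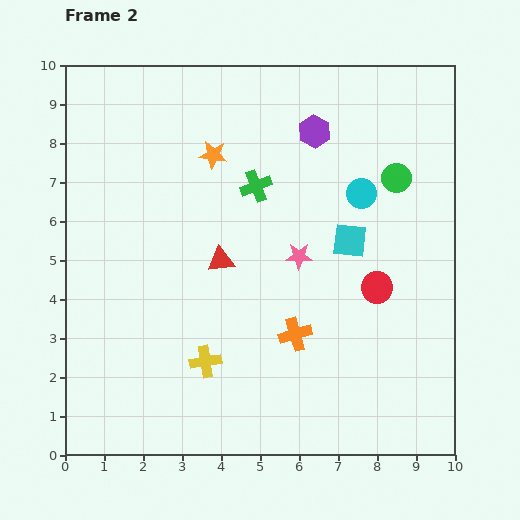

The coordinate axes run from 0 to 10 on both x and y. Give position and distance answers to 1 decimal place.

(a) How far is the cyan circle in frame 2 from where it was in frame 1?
1.1

The cyan circle moved from (7.7, 5.6) to (7.6, 6.7), a distance of √(0.1² + 1.1²) ≈ 1.1.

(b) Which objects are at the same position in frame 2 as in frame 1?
the red triangle, the pink star, the red circle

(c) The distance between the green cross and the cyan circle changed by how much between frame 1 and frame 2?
-1.8

Distance in frame 1: 4.5. Distance in frame 2: 2.7.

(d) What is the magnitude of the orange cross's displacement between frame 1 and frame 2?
3.2

The orange cross moved from (3.6, 0.9) to (5.9, 3.1), a distance of √(2.3² + 2.2²) ≈ 3.2.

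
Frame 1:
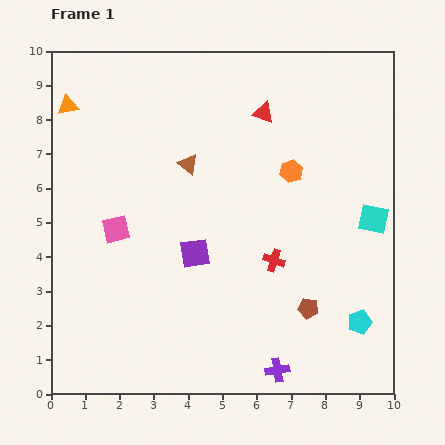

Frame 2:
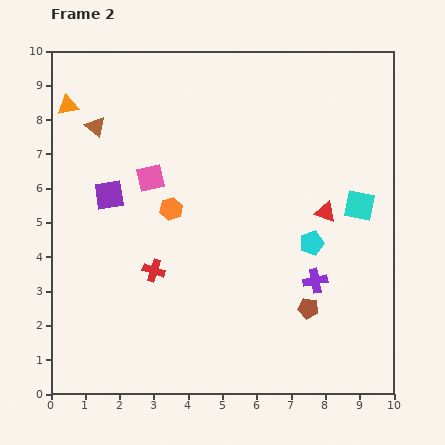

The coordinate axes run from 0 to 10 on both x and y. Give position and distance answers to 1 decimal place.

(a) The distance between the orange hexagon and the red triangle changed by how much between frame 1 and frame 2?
+2.6

Distance in frame 1: 1.9. Distance in frame 2: 4.5.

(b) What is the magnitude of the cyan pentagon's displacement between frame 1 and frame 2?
2.7

The cyan pentagon moved from (9.0, 2.1) to (7.6, 4.4), a distance of √(1.4² + 2.3²) ≈ 2.7.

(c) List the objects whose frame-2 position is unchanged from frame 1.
the brown pentagon, the orange triangle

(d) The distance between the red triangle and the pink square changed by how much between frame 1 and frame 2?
-0.3

Distance in frame 1: 5.5. Distance in frame 2: 5.2.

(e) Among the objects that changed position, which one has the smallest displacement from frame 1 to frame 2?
the cyan square

(moved 0.6)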